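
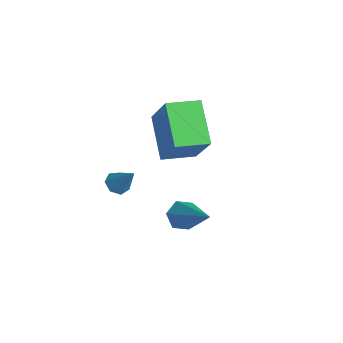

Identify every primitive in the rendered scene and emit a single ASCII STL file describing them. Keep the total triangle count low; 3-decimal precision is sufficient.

solid 
facet normal -0.774 0.232 0.590
outer loop
vertex -2.54 1.981 1.928
vertex -2.257 3.264 1.795
vertex -3.768 2.081 0.278
endloop
endfacet
facet normal -0.214 -0.972 0.101
outer loop
vertex -2.283 1.636 -0.855
vertex -2.54 1.981 1.928
vertex -3.768 2.081 0.278
endloop
endfacet
facet normal -0.773 0.231 0.590
outer loop
vertex -3.768 2.081 0.278
vertex -2.257 3.264 1.795
vertex -3.486 3.364 0.145
endloop
endfacet
facet normal -0.597 0.048 -0.801
outer loop
vertex -3.486 3.364 0.145
vertex -2.283 1.636 -0.855
vertex -3.768 2.081 0.278
endloop
endfacet
facet normal 0.597 -0.049 0.801
outer loop
vertex -2.54 1.981 1.928
vertex -0.772 2.819 0.662
vertex -2.257 3.264 1.795
endloop
endfacet
facet normal -0.214 -0.972 0.101
outer loop
vertex -1.054 1.536 0.795
vertex -2.54 1.981 1.928
vertex -2.283 1.636 -0.855
endloop
endfacet
facet normal 0.596 -0.048 0.801
outer loop
vertex -1.054 1.536 0.795
vertex -0.772 2.819 0.662
vertex -2.54 1.981 1.928
endloop
endfacet
facet normal 0.214 0.972 -0.101
outer loop
vertex -2.257 3.264 1.795
vertex -0.772 2.819 0.662
vertex -3.486 3.364 0.145
endloop
endfacet
facet normal -0.596 0.048 -0.801
outer loop
vertex -2.0 2.919 -0.988
vertex -2.283 1.636 -0.855
vertex -3.486 3.364 0.145
endloop
endfacet
facet normal 0.214 0.972 -0.101
outer loop
vertex -3.486 3.364 0.145
vertex -0.772 2.819 0.662
vertex -2.0 2.919 -0.988
endloop
endfacet
facet normal 0.773 -0.232 -0.590
outer loop
vertex -2.0 2.919 -0.988
vertex -1.054 1.536 0.795
vertex -2.283 1.636 -0.855
endloop
endfacet
facet normal 0.774 -0.231 -0.590
outer loop
vertex -0.772 2.819 0.662
vertex -1.054 1.536 0.795
vertex -2.0 2.919 -0.988
endloop
endfacet
facet normal -0.573 -0.240 -0.784
outer loop
vertex -2.299 0.38 -2.02
vertex -2.558 0.051 -1.73
vertex -2.653 0.545 -1.812
endloop
endfacet
facet normal 0.366 0.924 -0.109
outer loop
vertex -2.299 0.38 -2.02
vertex -2.653 0.545 -1.812
vertex -1.842 0.349 -0.75
endloop
endfacet
facet normal -0.573 -0.240 -0.783
outer loop
vertex -2.653 0.545 -1.812
vertex -2.558 0.051 -1.73
vertex -2.935 0.338 -1.542
endloop
endfacet
facet normal -0.284 0.881 0.379
outer loop
vertex -2.653 0.545 -1.812
vertex -2.935 0.338 -1.542
vertex -1.842 0.349 -0.75
endloop
endfacet
facet normal -0.573 -0.240 -0.784
outer loop
vertex -2.935 0.338 -1.542
vertex -2.558 0.051 -1.73
vertex -2.934 -0.086 -1.413
endloop
endfacet
facet normal -0.572 0.238 0.785
outer loop
vertex -2.935 0.338 -1.542
vertex -2.934 -0.086 -1.413
vertex -1.842 0.349 -0.75
endloop
endfacet
facet normal -0.574 -0.239 -0.784
outer loop
vertex -2.934 -0.086 -1.413
vertex -2.558 0.051 -1.73
vertex -2.65 -0.407 -1.523
endloop
endfacet
facet normal -0.280 -0.524 0.805
outer loop
vertex -2.934 -0.086 -1.413
vertex -2.65 -0.407 -1.523
vertex -1.842 0.349 -0.75
endloop
endfacet
facet normal -0.574 -0.239 -0.783
outer loop
vertex -2.65 -0.407 -1.523
vertex -2.558 0.051 -1.73
vertex -2.297 -0.383 -1.789
endloop
endfacet
facet normal 0.373 -0.828 0.420
outer loop
vertex -2.65 -0.407 -1.523
vertex -2.297 -0.383 -1.789
vertex -1.842 0.349 -0.75
endloop
endfacet
facet normal -0.574 -0.239 -0.783
outer loop
vertex -2.297 -0.383 -1.789
vertex -2.558 0.051 -1.73
vertex -2.141 -0.034 -2.01
endloop
endfacet
facet normal 0.892 -0.447 -0.076
outer loop
vertex -2.297 -0.383 -1.789
vertex -2.141 -0.034 -2.01
vertex -1.842 0.349 -0.75
endloop
endfacet
facet normal -0.574 -0.238 -0.783
outer loop
vertex -2.141 -0.034 -2.01
vertex -2.558 0.051 -1.73
vertex -2.299 0.38 -2.02
endloop
endfacet
facet normal 0.890 0.332 -0.312
outer loop
vertex -2.141 -0.034 -2.01
vertex -2.299 0.38 -2.02
vertex -1.842 0.349 -0.75
endloop
endfacet
facet normal -0.810 -0.052 -0.584
outer loop
vertex 0.722 1.102 -2.178
vertex 0.357 1.056 -1.667
vertex 0.493 1.622 -1.906
endloop
endfacet
facet normal 0.650 0.557 -0.518
outer loop
vertex 0.722 1.102 -2.178
vertex 0.493 1.622 -1.906
vertex 2.043 1.164 -0.453
endloop
endfacet
facet normal -0.810 -0.052 -0.584
outer loop
vertex 0.493 1.622 -1.906
vertex 0.357 1.056 -1.667
vertex 0.128 1.576 -1.395
endloop
endfacet
facet normal 0.123 0.977 0.176
outer loop
vertex 0.493 1.622 -1.906
vertex 0.128 1.576 -1.395
vertex 2.043 1.164 -0.453
endloop
endfacet
facet normal -0.811 -0.052 -0.583
outer loop
vertex 0.128 1.576 -1.395
vertex 0.357 1.056 -1.667
vertex -0.008 1.009 -1.155
endloop
endfacet
facet normal -0.321 0.433 0.842
outer loop
vertex 0.128 1.576 -1.395
vertex -0.008 1.009 -1.155
vertex 2.043 1.164 -0.453
endloop
endfacet
facet normal -0.811 -0.052 -0.583
outer loop
vertex -0.008 1.009 -1.155
vertex 0.357 1.056 -1.667
vertex 0.221 0.489 -1.427
endloop
endfacet
facet normal -0.238 -0.530 0.813
outer loop
vertex -0.008 1.009 -1.155
vertex 0.221 0.489 -1.427
vertex 2.043 1.164 -0.453
endloop
endfacet
facet normal -0.810 -0.053 -0.584
outer loop
vertex 0.221 0.489 -1.427
vertex 0.357 1.056 -1.667
vertex 0.586 0.535 -1.938
endloop
endfacet
facet normal 0.288 -0.950 0.120
outer loop
vertex 0.221 0.489 -1.427
vertex 0.586 0.535 -1.938
vertex 2.043 1.164 -0.453
endloop
endfacet
facet normal -0.810 -0.053 -0.584
outer loop
vertex 0.586 0.535 -1.938
vertex 0.357 1.056 -1.667
vertex 0.722 1.102 -2.178
endloop
endfacet
facet normal 0.732 -0.407 -0.546
outer loop
vertex 0.586 0.535 -1.938
vertex 0.722 1.102 -2.178
vertex 2.043 1.164 -0.453
endloop
endfacet

endsolid


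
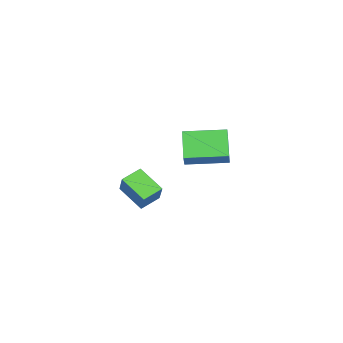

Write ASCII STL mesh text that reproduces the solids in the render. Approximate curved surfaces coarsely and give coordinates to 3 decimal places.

solid 
facet normal -0.825 -0.077 0.560
outer loop
vertex -1.432 2.082 1.439
vertex -1.525 3.906 1.553
vertex -1.888 2.101 0.77
endloop
endfacet
facet normal 0.050 -0.997 -0.063
outer loop
vertex -0.675 2.214 -0.053
vertex -1.432 2.082 1.439
vertex -1.888 2.101 0.77
endloop
endfacet
facet normal -0.825 -0.077 0.560
outer loop
vertex -1.888 2.101 0.77
vertex -1.525 3.906 1.553
vertex -1.981 3.925 0.883
endloop
endfacet
facet normal -0.563 0.022 -0.826
outer loop
vertex -1.981 3.925 0.883
vertex -0.675 2.214 -0.053
vertex -1.888 2.101 0.77
endloop
endfacet
facet normal 0.563 -0.023 0.826
outer loop
vertex -1.432 2.082 1.439
vertex -0.312 4.019 0.73
vertex -1.525 3.906 1.553
endloop
endfacet
facet normal 0.050 -0.997 -0.063
outer loop
vertex -0.219 2.195 0.617
vertex -1.432 2.082 1.439
vertex -0.675 2.214 -0.053
endloop
endfacet
facet normal 0.562 -0.023 0.827
outer loop
vertex -0.219 2.195 0.617
vertex -0.312 4.019 0.73
vertex -1.432 2.082 1.439
endloop
endfacet
facet normal -0.050 0.997 0.063
outer loop
vertex -1.525 3.906 1.553
vertex -0.312 4.019 0.73
vertex -1.981 3.925 0.883
endloop
endfacet
facet normal -0.562 0.023 -0.827
outer loop
vertex -0.768 4.038 0.061
vertex -0.675 2.214 -0.053
vertex -1.981 3.925 0.883
endloop
endfacet
facet normal -0.050 0.997 0.063
outer loop
vertex -1.981 3.925 0.883
vertex -0.312 4.019 0.73
vertex -0.768 4.038 0.061
endloop
endfacet
facet normal 0.825 0.077 -0.559
outer loop
vertex -0.768 4.038 0.061
vertex -0.219 2.195 0.617
vertex -0.675 2.214 -0.053
endloop
endfacet
facet normal 0.825 0.077 -0.560
outer loop
vertex -0.312 4.019 0.73
vertex -0.219 2.195 0.617
vertex -0.768 4.038 0.061
endloop
endfacet
facet normal -0.577 -0.674 0.463
outer loop
vertex 3.85 0.064 1.969
vertex 3.276 0.725 2.216
vertex 3.295 -0.081 1.066
endloop
endfacet
facet normal 0.631 -0.726 -0.271
outer loop
vertex 4.044 0.795 0.464
vertex 3.85 0.064 1.969
vertex 3.295 -0.081 1.066
endloop
endfacet
facet normal -0.577 -0.674 0.463
outer loop
vertex 3.295 -0.081 1.066
vertex 3.276 0.725 2.216
vertex 2.721 0.58 1.313
endloop
endfacet
facet normal -0.519 -0.136 -0.844
outer loop
vertex 2.721 0.58 1.313
vertex 4.044 0.795 0.464
vertex 3.295 -0.081 1.066
endloop
endfacet
facet normal 0.519 0.136 0.844
outer loop
vertex 3.85 0.064 1.969
vertex 4.025 1.601 1.614
vertex 3.276 0.725 2.216
endloop
endfacet
facet normal 0.631 -0.726 -0.271
outer loop
vertex 4.599 0.94 1.367
vertex 3.85 0.064 1.969
vertex 4.044 0.795 0.464
endloop
endfacet
facet normal 0.519 0.136 0.844
outer loop
vertex 4.599 0.94 1.367
vertex 4.025 1.601 1.614
vertex 3.85 0.064 1.969
endloop
endfacet
facet normal -0.631 0.726 0.271
outer loop
vertex 3.276 0.725 2.216
vertex 4.025 1.601 1.614
vertex 2.721 0.58 1.313
endloop
endfacet
facet normal -0.519 -0.136 -0.844
outer loop
vertex 3.47 1.456 0.711
vertex 4.044 0.795 0.464
vertex 2.721 0.58 1.313
endloop
endfacet
facet normal -0.631 0.726 0.271
outer loop
vertex 2.721 0.58 1.313
vertex 4.025 1.601 1.614
vertex 3.47 1.456 0.711
endloop
endfacet
facet normal 0.577 0.674 -0.463
outer loop
vertex 3.47 1.456 0.711
vertex 4.599 0.94 1.367
vertex 4.044 0.795 0.464
endloop
endfacet
facet normal 0.577 0.674 -0.463
outer loop
vertex 4.025 1.601 1.614
vertex 4.599 0.94 1.367
vertex 3.47 1.456 0.711
endloop
endfacet

endsolid


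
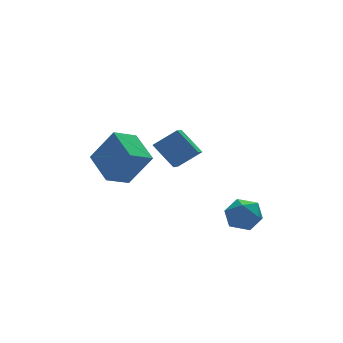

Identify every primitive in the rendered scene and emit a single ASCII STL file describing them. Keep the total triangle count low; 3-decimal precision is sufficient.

solid 
facet normal -0.547 0.750 0.371
outer loop
vertex 2.5 -3.078 -2.673
vertex 1.988 -3.698 -2.174
vertex 2.767 -3.316 -1.797
endloop
endfacet
facet normal 0.117 0.967 0.227
outer loop
vertex 2.5 -3.078 -2.673
vertex 2.767 -3.316 -1.797
vertex 3.414 -3.233 -2.483
endloop
endfacet
facet normal 0.241 0.851 -0.466
outer loop
vertex 2.5 -3.078 -2.673
vertex 3.414 -3.233 -2.483
vertex 3.034 -3.564 -3.284
endloop
endfacet
facet normal -0.346 0.563 -0.750
outer loop
vertex 2.5 -3.078 -2.673
vertex 3.034 -3.564 -3.284
vertex 2.153 -3.851 -3.093
endloop
endfacet
facet normal -0.834 0.501 -0.233
outer loop
vertex 2.5 -3.078 -2.673
vertex 2.153 -3.851 -3.093
vertex 1.988 -3.698 -2.174
endloop
endfacet
facet normal 0.567 0.561 0.603
outer loop
vertex 3.414 -3.233 -2.483
vertex 2.767 -3.316 -1.797
vertex 3.467 -3.949 -1.867
endloop
endfacet
facet normal -0.507 0.210 0.836
outer loop
vertex 2.767 -3.316 -1.797
vertex 1.988 -3.698 -2.174
vertex 2.586 -4.236 -1.676
endloop
endfacet
facet normal -0.971 -0.194 -0.142
outer loop
vertex 1.988 -3.698 -2.174
vertex 2.153 -3.851 -3.093
vertex 2.206 -4.567 -2.477
endloop
endfacet
facet normal -0.182 -0.093 -0.979
outer loop
vertex 2.153 -3.851 -3.093
vertex 3.034 -3.564 -3.284
vertex 2.853 -4.484 -3.163
endloop
endfacet
facet normal 0.769 0.374 -0.519
outer loop
vertex 3.034 -3.564 -3.284
vertex 3.414 -3.233 -2.483
vertex 3.632 -4.102 -2.786
endloop
endfacet
facet normal 0.346 -0.563 0.750
outer loop
vertex 3.12 -4.722 -2.287
vertex 3.467 -3.949 -1.867
vertex 2.586 -4.236 -1.676
endloop
endfacet
facet normal -0.241 -0.851 0.466
outer loop
vertex 3.12 -4.722 -2.287
vertex 2.586 -4.236 -1.676
vertex 2.206 -4.567 -2.477
endloop
endfacet
facet normal -0.117 -0.967 -0.227
outer loop
vertex 3.12 -4.722 -2.287
vertex 2.206 -4.567 -2.477
vertex 2.853 -4.484 -3.163
endloop
endfacet
facet normal 0.547 -0.750 -0.371
outer loop
vertex 3.12 -4.722 -2.287
vertex 2.853 -4.484 -3.163
vertex 3.632 -4.102 -2.786
endloop
endfacet
facet normal 0.834 -0.501 0.233
outer loop
vertex 3.12 -4.722 -2.287
vertex 3.632 -4.102 -2.786
vertex 3.467 -3.949 -1.867
endloop
endfacet
facet normal 0.182 0.093 0.979
outer loop
vertex 2.586 -4.236 -1.676
vertex 3.467 -3.949 -1.867
vertex 2.767 -3.316 -1.797
endloop
endfacet
facet normal -0.769 -0.374 0.519
outer loop
vertex 2.206 -4.567 -2.477
vertex 2.586 -4.236 -1.676
vertex 1.988 -3.698 -2.174
endloop
endfacet
facet normal -0.567 -0.561 -0.603
outer loop
vertex 2.853 -4.484 -3.163
vertex 2.206 -4.567 -2.477
vertex 2.153 -3.851 -3.093
endloop
endfacet
facet normal 0.507 -0.210 -0.836
outer loop
vertex 3.632 -4.102 -2.786
vertex 2.853 -4.484 -3.163
vertex 3.034 -3.564 -3.284
endloop
endfacet
facet normal 0.971 0.194 0.142
outer loop
vertex 3.467 -3.949 -1.867
vertex 3.632 -4.102 -2.786
vertex 3.414 -3.233 -2.483
endloop
endfacet
facet normal -0.466 0.297 -0.834
outer loop
vertex -1.931 2.368 -0.9
vertex -0.73 2.665 -1.465
vertex -1.822 0.63 -1.581
endloop
endfacet
facet normal -0.883 -0.218 0.416
outer loop
vertex -0.89 0.035 0.085
vertex -1.931 2.368 -0.9
vertex -1.822 0.63 -1.581
endloop
endfacet
facet normal -0.466 0.298 -0.833
outer loop
vertex -1.822 0.63 -1.581
vertex -0.73 2.665 -1.465
vertex -0.621 0.927 -2.147
endloop
endfacet
facet normal 0.058 -0.929 -0.364
outer loop
vertex -0.621 0.927 -2.147
vertex -0.89 0.035 0.085
vertex -1.822 0.63 -1.581
endloop
endfacet
facet normal -0.058 0.929 0.365
outer loop
vertex -1.931 2.368 -0.9
vertex 0.202 2.07 0.201
vertex -0.73 2.665 -1.465
endloop
endfacet
facet normal -0.883 -0.218 0.416
outer loop
vertex -0.999 1.773 0.767
vertex -1.931 2.368 -0.9
vertex -0.89 0.035 0.085
endloop
endfacet
facet normal -0.058 0.929 0.364
outer loop
vertex -0.999 1.773 0.767
vertex 0.202 2.07 0.201
vertex -1.931 2.368 -0.9
endloop
endfacet
facet normal 0.883 0.219 -0.416
outer loop
vertex -0.73 2.665 -1.465
vertex 0.202 2.07 0.201
vertex -0.621 0.927 -2.147
endloop
endfacet
facet normal 0.058 -0.929 -0.364
outer loop
vertex 0.311 0.332 -0.48
vertex -0.89 0.035 0.085
vertex -0.621 0.927 -2.147
endloop
endfacet
facet normal 0.883 0.218 -0.416
outer loop
vertex -0.621 0.927 -2.147
vertex 0.202 2.07 0.201
vertex 0.311 0.332 -0.48
endloop
endfacet
facet normal 0.466 -0.298 0.833
outer loop
vertex 0.311 0.332 -0.48
vertex -0.999 1.773 0.767
vertex -0.89 0.035 0.085
endloop
endfacet
facet normal 0.466 -0.297 0.833
outer loop
vertex 0.202 2.07 0.201
vertex -0.999 1.773 0.767
vertex 0.311 0.332 -0.48
endloop
endfacet
facet normal -0.785 0.171 -0.595
outer loop
vertex 0.006 -2.732 0.46
vertex -0.571 -1.791 1.492
vertex 0.64 -1.739 -0.09
endloop
endfacet
facet normal 0.382 -0.622 -0.683
outer loop
vertex 1.691 -1.969 0.708
vertex 0.006 -2.732 0.46
vertex 0.64 -1.739 -0.09
endloop
endfacet
facet normal -0.785 0.171 -0.595
outer loop
vertex 0.64 -1.739 -0.09
vertex -0.571 -1.791 1.492
vertex 0.063 -0.799 0.941
endloop
endfacet
facet normal 0.488 0.763 -0.423
outer loop
vertex 0.063 -0.799 0.941
vertex 1.691 -1.969 0.708
vertex 0.64 -1.739 -0.09
endloop
endfacet
facet normal -0.488 -0.763 0.423
outer loop
vertex 0.006 -2.732 0.46
vertex 0.48 -2.021 2.29
vertex -0.571 -1.791 1.492
endloop
endfacet
facet normal 0.383 -0.623 -0.682
outer loop
vertex 1.057 -2.961 1.259
vertex 0.006 -2.732 0.46
vertex 1.691 -1.969 0.708
endloop
endfacet
facet normal -0.488 -0.764 0.423
outer loop
vertex 1.057 -2.961 1.259
vertex 0.48 -2.021 2.29
vertex 0.006 -2.732 0.46
endloop
endfacet
facet normal -0.382 0.623 0.683
outer loop
vertex -0.571 -1.791 1.492
vertex 0.48 -2.021 2.29
vertex 0.063 -0.799 0.941
endloop
endfacet
facet normal 0.488 0.763 -0.423
outer loop
vertex 1.114 -1.028 1.74
vertex 1.691 -1.969 0.708
vertex 0.063 -0.799 0.941
endloop
endfacet
facet normal -0.383 0.623 0.682
outer loop
vertex 0.063 -0.799 0.941
vertex 0.48 -2.021 2.29
vertex 1.114 -1.028 1.74
endloop
endfacet
facet normal 0.785 -0.171 0.595
outer loop
vertex 1.114 -1.028 1.74
vertex 1.057 -2.961 1.259
vertex 1.691 -1.969 0.708
endloop
endfacet
facet normal 0.785 -0.171 0.595
outer loop
vertex 0.48 -2.021 2.29
vertex 1.057 -2.961 1.259
vertex 1.114 -1.028 1.74
endloop
endfacet

endsolid


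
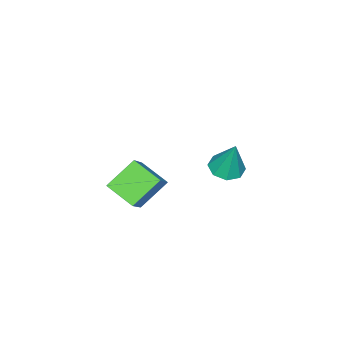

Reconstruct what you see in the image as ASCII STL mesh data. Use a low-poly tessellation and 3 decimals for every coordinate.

solid 
facet normal -0.742 0.284 0.608
outer loop
vertex 0.865 0.068 -1.328
vertex 2.307 0.711 0.131
vertex 0.884 1.589 -2.017
endloop
endfacet
facet normal -0.671 -0.299 -0.679
outer loop
vertex 2.293 1.049 -3.171
vertex 0.865 0.068 -1.328
vertex 0.884 1.589 -2.017
endloop
endfacet
facet normal -0.742 0.284 0.608
outer loop
vertex 0.884 1.589 -2.017
vertex 2.307 0.711 0.131
vertex 2.326 2.232 -0.557
endloop
endfacet
facet normal 0.011 0.911 -0.412
outer loop
vertex 2.326 2.232 -0.557
vertex 2.293 1.049 -3.171
vertex 0.884 1.589 -2.017
endloop
endfacet
facet normal -0.011 -0.911 0.413
outer loop
vertex 0.865 0.068 -1.328
vertex 3.716 0.171 -1.023
vertex 2.307 0.711 0.131
endloop
endfacet
facet normal -0.671 -0.299 -0.679
outer loop
vertex 2.274 -0.472 -2.483
vertex 0.865 0.068 -1.328
vertex 2.293 1.049 -3.171
endloop
endfacet
facet normal -0.011 -0.911 0.412
outer loop
vertex 2.274 -0.472 -2.483
vertex 3.716 0.171 -1.023
vertex 0.865 0.068 -1.328
endloop
endfacet
facet normal 0.671 0.299 0.679
outer loop
vertex 2.307 0.711 0.131
vertex 3.716 0.171 -1.023
vertex 2.326 2.232 -0.557
endloop
endfacet
facet normal 0.011 0.911 -0.412
outer loop
vertex 3.735 1.692 -1.712
vertex 2.293 1.049 -3.171
vertex 2.326 2.232 -0.557
endloop
endfacet
facet normal 0.671 0.299 0.679
outer loop
vertex 2.326 2.232 -0.557
vertex 3.716 0.171 -1.023
vertex 3.735 1.692 -1.712
endloop
endfacet
facet normal 0.742 -0.284 -0.608
outer loop
vertex 3.735 1.692 -1.712
vertex 2.274 -0.472 -2.483
vertex 2.293 1.049 -3.171
endloop
endfacet
facet normal 0.742 -0.284 -0.607
outer loop
vertex 3.716 0.171 -1.023
vertex 2.274 -0.472 -2.483
vertex 3.735 1.692 -1.712
endloop
endfacet
facet normal -0.104 -0.305 -0.947
outer loop
vertex -2.518 2.617 -3.684
vertex -3.27 2.093 -3.433
vertex -3.143 2.985 -3.734
endloop
endfacet
facet normal 0.502 0.862 0.068
outer loop
vertex -2.518 2.617 -3.684
vertex -3.143 2.985 -3.734
vertex -3.05 2.747 -1.407
endloop
endfacet
facet normal -0.102 -0.305 -0.947
outer loop
vertex -3.143 2.985 -3.734
vertex -3.27 2.093 -3.433
vertex -3.842 2.831 -3.609
endloop
endfacet
facet normal -0.196 0.975 0.108
outer loop
vertex -3.143 2.985 -3.734
vertex -3.842 2.831 -3.609
vertex -3.05 2.747 -1.407
endloop
endfacet
facet normal -0.103 -0.306 -0.947
outer loop
vertex -3.842 2.831 -3.609
vertex -3.27 2.093 -3.433
vertex -4.207 2.245 -3.38
endloop
endfacet
facet normal -0.755 0.585 0.294
outer loop
vertex -3.842 2.831 -3.609
vertex -4.207 2.245 -3.38
vertex -3.05 2.747 -1.407
endloop
endfacet
facet normal -0.103 -0.306 -0.946
outer loop
vertex -4.207 2.245 -3.38
vertex -3.27 2.093 -3.433
vertex -4.022 1.57 -3.182
endloop
endfacet
facet normal -0.851 -0.081 0.519
outer loop
vertex -4.207 2.245 -3.38
vertex -4.022 1.57 -3.182
vertex -3.05 2.747 -1.407
endloop
endfacet
facet normal -0.103 -0.306 -0.947
outer loop
vertex -4.022 1.57 -3.182
vertex -3.27 2.093 -3.433
vertex -3.398 1.201 -3.131
endloop
endfacet
facet normal -0.425 -0.629 0.650
outer loop
vertex -4.022 1.57 -3.182
vertex -3.398 1.201 -3.131
vertex -3.05 2.747 -1.407
endloop
endfacet
facet normal -0.103 -0.306 -0.947
outer loop
vertex -3.398 1.201 -3.131
vertex -3.27 2.093 -3.433
vertex -2.698 1.355 -3.257
endloop
endfacet
facet normal 0.273 -0.743 0.611
outer loop
vertex -3.398 1.201 -3.131
vertex -2.698 1.355 -3.257
vertex -3.05 2.747 -1.407
endloop
endfacet
facet normal -0.103 -0.305 -0.947
outer loop
vertex -2.698 1.355 -3.257
vertex -3.27 2.093 -3.433
vertex -2.334 1.942 -3.486
endloop
endfacet
facet normal 0.835 -0.352 0.424
outer loop
vertex -2.698 1.355 -3.257
vertex -2.334 1.942 -3.486
vertex -3.05 2.747 -1.407
endloop
endfacet
facet normal -0.103 -0.306 -0.947
outer loop
vertex -2.334 1.942 -3.486
vertex -3.27 2.093 -3.433
vertex -2.518 2.617 -3.684
endloop
endfacet
facet normal 0.929 0.312 0.199
outer loop
vertex -2.334 1.942 -3.486
vertex -2.518 2.617 -3.684
vertex -3.05 2.747 -1.407
endloop
endfacet

endsolid


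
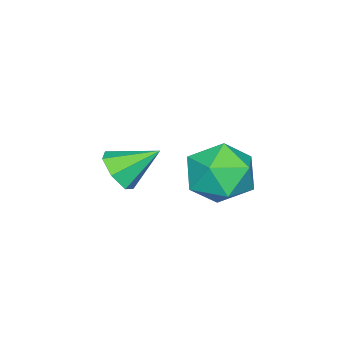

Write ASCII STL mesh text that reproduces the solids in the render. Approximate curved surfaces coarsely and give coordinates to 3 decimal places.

solid 
facet normal 0.468 -0.684 -0.559
outer loop
vertex 2.208 -2.458 -2.74
vertex 1.496 -2.697 -3.043
vertex 1.998 -2.125 -3.323
endloop
endfacet
facet normal 0.539 0.800 0.263
outer loop
vertex 2.208 -2.458 -2.74
vertex 1.998 -2.125 -3.323
vertex 0.804 -1.683 -2.217
endloop
endfacet
facet normal 0.469 -0.685 -0.558
outer loop
vertex 1.998 -2.125 -3.323
vertex 1.496 -2.697 -3.043
vertex 1.41 -2.224 -3.695
endloop
endfacet
facet normal 0.047 0.944 -0.326
outer loop
vertex 1.998 -2.125 -3.323
vertex 1.41 -2.224 -3.695
vertex 0.804 -1.683 -2.217
endloop
endfacet
facet normal 0.468 -0.685 -0.558
outer loop
vertex 1.41 -2.224 -3.695
vertex 1.496 -2.697 -3.043
vertex 0.887 -2.678 -3.577
endloop
endfacet
facet normal -0.634 0.605 -0.481
outer loop
vertex 1.41 -2.224 -3.695
vertex 0.887 -2.678 -3.577
vertex 0.804 -1.683 -2.217
endloop
endfacet
facet normal 0.468 -0.685 -0.559
outer loop
vertex 0.887 -2.678 -3.577
vertex 1.496 -2.697 -3.043
vertex 0.823 -3.146 -3.057
endloop
endfacet
facet normal -0.995 0.038 -0.088
outer loop
vertex 0.887 -2.678 -3.577
vertex 0.823 -3.146 -3.057
vertex 0.804 -1.683 -2.217
endloop
endfacet
facet normal 0.468 -0.684 -0.559
outer loop
vertex 0.823 -3.146 -3.057
vertex 1.496 -2.697 -3.043
vertex 1.266 -3.276 -2.527
endloop
endfacet
facet normal -0.763 -0.329 0.557
outer loop
vertex 0.823 -3.146 -3.057
vertex 1.266 -3.276 -2.527
vertex 0.804 -1.683 -2.217
endloop
endfacet
facet normal 0.468 -0.684 -0.559
outer loop
vertex 1.266 -3.276 -2.527
vertex 1.496 -2.697 -3.043
vertex 1.882 -2.97 -2.386
endloop
endfacet
facet normal -0.112 -0.221 0.969
outer loop
vertex 1.266 -3.276 -2.527
vertex 1.882 -2.97 -2.386
vertex 0.804 -1.683 -2.217
endloop
endfacet
facet normal 0.468 -0.684 -0.559
outer loop
vertex 1.882 -2.97 -2.386
vertex 1.496 -2.697 -3.043
vertex 2.208 -2.458 -2.74
endloop
endfacet
facet normal 0.468 0.282 0.838
outer loop
vertex 1.882 -2.97 -2.386
vertex 2.208 -2.458 -2.74
vertex 0.804 -1.683 -2.217
endloop
endfacet
facet normal -0.456 0.506 0.732
outer loop
vertex 1.261 1.499 -1.569
vertex 0.255 1.006 -1.855
vertex 0.946 0.502 -1.076
endloop
endfacet
facet normal 0.225 0.374 0.900
outer loop
vertex 1.261 1.499 -1.569
vertex 0.946 0.502 -1.076
vertex 2.041 0.659 -1.415
endloop
endfacet
facet normal 0.636 0.663 0.394
outer loop
vertex 1.261 1.499 -1.569
vertex 2.041 0.659 -1.415
vertex 2.027 1.26 -2.403
endloop
endfacet
facet normal 0.210 0.974 -0.086
outer loop
vertex 1.261 1.499 -1.569
vertex 2.027 1.26 -2.403
vertex 0.923 1.474 -2.675
endloop
endfacet
facet normal -0.465 0.877 0.122
outer loop
vertex 1.261 1.499 -1.569
vertex 0.923 1.474 -2.675
vertex 0.255 1.006 -1.855
endloop
endfacet
facet normal 0.322 -0.333 0.886
outer loop
vertex 2.041 0.659 -1.415
vertex 0.946 0.502 -1.076
vertex 1.517 -0.354 -1.605
endloop
endfacet
facet normal -0.780 -0.119 0.615
outer loop
vertex 0.946 0.502 -1.076
vertex 0.255 1.006 -1.855
vertex 0.413 -0.14 -1.877
endloop
endfacet
facet normal -0.794 0.481 -0.372
outer loop
vertex 0.255 1.006 -1.855
vertex 0.923 1.474 -2.675
vertex 0.399 0.461 -2.865
endloop
endfacet
facet normal 0.299 0.638 -0.710
outer loop
vertex 0.923 1.474 -2.675
vertex 2.027 1.26 -2.403
vertex 1.494 0.618 -3.204
endloop
endfacet
facet normal 0.989 0.135 0.068
outer loop
vertex 2.027 1.26 -2.403
vertex 2.041 0.659 -1.415
vertex 2.185 0.114 -2.425
endloop
endfacet
facet normal -0.210 -0.974 0.086
outer loop
vertex 1.179 -0.379 -2.711
vertex 1.517 -0.354 -1.605
vertex 0.413 -0.14 -1.877
endloop
endfacet
facet normal -0.636 -0.663 -0.394
outer loop
vertex 1.179 -0.379 -2.711
vertex 0.413 -0.14 -1.877
vertex 0.399 0.461 -2.865
endloop
endfacet
facet normal -0.225 -0.374 -0.900
outer loop
vertex 1.179 -0.379 -2.711
vertex 0.399 0.461 -2.865
vertex 1.494 0.618 -3.204
endloop
endfacet
facet normal 0.456 -0.506 -0.732
outer loop
vertex 1.179 -0.379 -2.711
vertex 1.494 0.618 -3.204
vertex 2.185 0.114 -2.425
endloop
endfacet
facet normal 0.465 -0.877 -0.122
outer loop
vertex 1.179 -0.379 -2.711
vertex 2.185 0.114 -2.425
vertex 1.517 -0.354 -1.605
endloop
endfacet
facet normal -0.299 -0.638 0.710
outer loop
vertex 0.413 -0.14 -1.877
vertex 1.517 -0.354 -1.605
vertex 0.946 0.502 -1.076
endloop
endfacet
facet normal -0.989 -0.135 -0.068
outer loop
vertex 0.399 0.461 -2.865
vertex 0.413 -0.14 -1.877
vertex 0.255 1.006 -1.855
endloop
endfacet
facet normal -0.322 0.333 -0.886
outer loop
vertex 1.494 0.618 -3.204
vertex 0.399 0.461 -2.865
vertex 0.923 1.474 -2.675
endloop
endfacet
facet normal 0.780 0.119 -0.615
outer loop
vertex 2.185 0.114 -2.425
vertex 1.494 0.618 -3.204
vertex 2.027 1.26 -2.403
endloop
endfacet
facet normal 0.794 -0.481 0.372
outer loop
vertex 1.517 -0.354 -1.605
vertex 2.185 0.114 -2.425
vertex 2.041 0.659 -1.415
endloop
endfacet

endsolid


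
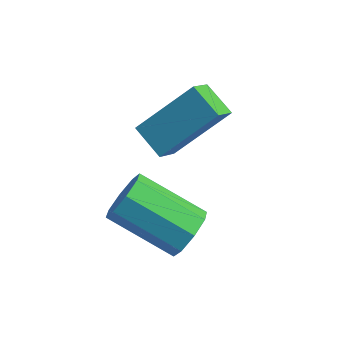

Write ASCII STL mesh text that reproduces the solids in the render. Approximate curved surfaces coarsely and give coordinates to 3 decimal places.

solid 
facet normal 0.854 0.250 -0.457
outer loop
vertex 4.415 1.314 -3.689
vertex 4.077 1.609 -4.159
vertex 4.328 1.793 -3.589
endloop
endfacet
facet normal 0.490 -0.092 0.867
outer loop
vertex 4.415 1.314 -3.689
vertex 4.328 1.793 -3.589
vertex 2.921 0.876 -2.89
endloop
endfacet
facet normal 0.490 -0.092 0.867
outer loop
vertex 2.921 0.876 -2.89
vertex 4.328 1.793 -3.589
vertex 2.834 1.356 -2.79
endloop
endfacet
facet normal -0.854 -0.250 0.456
outer loop
vertex 2.921 0.876 -2.89
vertex 2.834 1.356 -2.79
vertex 2.583 1.171 -3.361
endloop
endfacet
facet normal 0.854 0.250 -0.457
outer loop
vertex 4.328 1.793 -3.589
vertex 4.077 1.609 -4.159
vertex 4.094 2.165 -3.823
endloop
endfacet
facet normal 0.224 0.616 0.755
outer loop
vertex 4.328 1.793 -3.589
vertex 4.094 2.165 -3.823
vertex 2.834 1.356 -2.79
endloop
endfacet
facet normal 0.223 0.617 0.755
outer loop
vertex 2.834 1.356 -2.79
vertex 4.094 2.165 -3.823
vertex 2.6 1.727 -3.024
endloop
endfacet
facet normal -0.854 -0.251 0.456
outer loop
vertex 2.834 1.356 -2.79
vertex 2.6 1.727 -3.024
vertex 2.583 1.171 -3.361
endloop
endfacet
facet normal 0.854 0.250 -0.457
outer loop
vertex 4.094 2.165 -3.823
vertex 4.077 1.609 -4.159
vertex 3.85 2.21 -4.254
endloop
endfacet
facet normal -0.176 0.964 0.200
outer loop
vertex 4.094 2.165 -3.823
vertex 3.85 2.21 -4.254
vertex 2.6 1.727 -3.024
endloop
endfacet
facet normal -0.174 0.964 0.201
outer loop
vertex 2.6 1.727 -3.024
vertex 3.85 2.21 -4.254
vertex 2.356 1.773 -3.455
endloop
endfacet
facet normal -0.854 -0.251 0.457
outer loop
vertex 2.6 1.727 -3.024
vertex 2.356 1.773 -3.455
vertex 2.583 1.171 -3.361
endloop
endfacet
facet normal 0.854 0.250 -0.456
outer loop
vertex 3.85 2.21 -4.254
vertex 4.077 1.609 -4.159
vertex 3.739 1.904 -4.63
endloop
endfacet
facet normal -0.470 0.747 -0.470
outer loop
vertex 3.85 2.21 -4.254
vertex 3.739 1.904 -4.63
vertex 2.356 1.773 -3.455
endloop
endfacet
facet normal -0.471 0.746 -0.471
outer loop
vertex 2.356 1.773 -3.455
vertex 3.739 1.904 -4.63
vertex 2.245 1.466 -3.831
endloop
endfacet
facet normal -0.854 -0.251 0.457
outer loop
vertex 2.356 1.773 -3.455
vertex 2.245 1.466 -3.831
vertex 2.583 1.171 -3.361
endloop
endfacet
facet normal 0.854 0.250 -0.456
outer loop
vertex 3.739 1.904 -4.63
vertex 4.077 1.609 -4.159
vertex 3.826 1.424 -4.73
endloop
endfacet
facet normal -0.490 0.092 -0.867
outer loop
vertex 3.739 1.904 -4.63
vertex 3.826 1.424 -4.73
vertex 2.245 1.466 -3.831
endloop
endfacet
facet normal -0.490 0.092 -0.867
outer loop
vertex 2.245 1.466 -3.831
vertex 3.826 1.424 -4.73
vertex 2.332 0.987 -3.931
endloop
endfacet
facet normal -0.854 -0.250 0.457
outer loop
vertex 2.245 1.466 -3.831
vertex 2.332 0.987 -3.931
vertex 2.583 1.171 -3.361
endloop
endfacet
facet normal 0.854 0.251 -0.456
outer loop
vertex 3.826 1.424 -4.73
vertex 4.077 1.609 -4.159
vertex 4.06 1.053 -4.496
endloop
endfacet
facet normal -0.223 -0.617 -0.755
outer loop
vertex 3.826 1.424 -4.73
vertex 4.06 1.053 -4.496
vertex 2.332 0.987 -3.931
endloop
endfacet
facet normal -0.224 -0.616 -0.756
outer loop
vertex 2.332 0.987 -3.931
vertex 4.06 1.053 -4.496
vertex 2.566 0.615 -3.697
endloop
endfacet
facet normal -0.854 -0.250 0.457
outer loop
vertex 2.332 0.987 -3.931
vertex 2.566 0.615 -3.697
vertex 2.583 1.171 -3.361
endloop
endfacet
facet normal 0.854 0.251 -0.457
outer loop
vertex 4.06 1.053 -4.496
vertex 4.077 1.609 -4.159
vertex 4.304 1.007 -4.065
endloop
endfacet
facet normal 0.175 -0.964 -0.202
outer loop
vertex 4.06 1.053 -4.496
vertex 4.304 1.007 -4.065
vertex 2.566 0.615 -3.697
endloop
endfacet
facet normal 0.175 -0.964 -0.200
outer loop
vertex 2.566 0.615 -3.697
vertex 4.304 1.007 -4.065
vertex 2.81 0.57 -3.266
endloop
endfacet
facet normal -0.854 -0.250 0.457
outer loop
vertex 2.566 0.615 -3.697
vertex 2.81 0.57 -3.266
vertex 2.583 1.171 -3.361
endloop
endfacet
facet normal 0.854 0.251 -0.457
outer loop
vertex 4.304 1.007 -4.065
vertex 4.077 1.609 -4.159
vertex 4.415 1.314 -3.689
endloop
endfacet
facet normal 0.470 -0.747 0.471
outer loop
vertex 4.304 1.007 -4.065
vertex 4.415 1.314 -3.689
vertex 2.81 0.57 -3.266
endloop
endfacet
facet normal 0.470 -0.747 0.469
outer loop
vertex 2.81 0.57 -3.266
vertex 4.415 1.314 -3.689
vertex 2.921 0.876 -2.89
endloop
endfacet
facet normal -0.854 -0.250 0.456
outer loop
vertex 2.81 0.57 -3.266
vertex 2.921 0.876 -2.89
vertex 2.583 1.171 -3.361
endloop
endfacet
facet normal -0.884 0.184 0.430
outer loop
vertex 1.871 2.49 -2.471
vertex 2.652 3.547 -1.316
vertex 1.755 3.142 -2.989
endloop
endfacet
facet normal -0.446 -0.604 -0.660
outer loop
vertex 2.568 2.973 -3.384
vertex 1.871 2.49 -2.471
vertex 1.755 3.142 -2.989
endloop
endfacet
facet normal -0.884 0.183 0.430
outer loop
vertex 1.755 3.142 -2.989
vertex 2.652 3.547 -1.316
vertex 2.536 4.199 -1.833
endloop
endfacet
facet normal -0.138 0.776 -0.616
outer loop
vertex 2.536 4.199 -1.833
vertex 2.568 2.973 -3.384
vertex 1.755 3.142 -2.989
endloop
endfacet
facet normal 0.138 -0.775 0.616
outer loop
vertex 1.871 2.49 -2.471
vertex 3.465 3.378 -1.711
vertex 2.652 3.547 -1.316
endloop
endfacet
facet normal -0.447 -0.603 -0.660
outer loop
vertex 2.684 2.321 -2.867
vertex 1.871 2.49 -2.471
vertex 2.568 2.973 -3.384
endloop
endfacet
facet normal 0.139 -0.776 0.616
outer loop
vertex 2.684 2.321 -2.867
vertex 3.465 3.378 -1.711
vertex 1.871 2.49 -2.471
endloop
endfacet
facet normal 0.446 0.603 0.661
outer loop
vertex 2.652 3.547 -1.316
vertex 3.465 3.378 -1.711
vertex 2.536 4.199 -1.833
endloop
endfacet
facet normal -0.139 0.776 -0.616
outer loop
vertex 3.349 4.03 -2.229
vertex 2.568 2.973 -3.384
vertex 2.536 4.199 -1.833
endloop
endfacet
facet normal 0.447 0.604 0.660
outer loop
vertex 2.536 4.199 -1.833
vertex 3.465 3.378 -1.711
vertex 3.349 4.03 -2.229
endloop
endfacet
facet normal 0.884 -0.184 -0.430
outer loop
vertex 3.349 4.03 -2.229
vertex 2.684 2.321 -2.867
vertex 2.568 2.973 -3.384
endloop
endfacet
facet normal 0.884 -0.184 -0.429
outer loop
vertex 3.465 3.378 -1.711
vertex 2.684 2.321 -2.867
vertex 3.349 4.03 -2.229
endloop
endfacet

endsolid


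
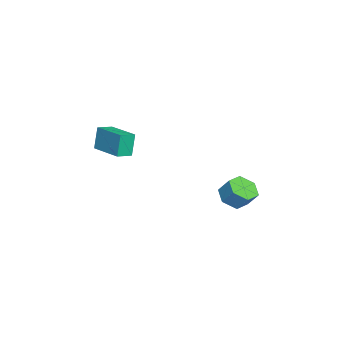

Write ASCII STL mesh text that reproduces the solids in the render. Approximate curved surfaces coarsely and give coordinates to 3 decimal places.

solid 
facet normal -0.269 -0.535 -0.801
outer loop
vertex -0.926 2.459 -3.977
vertex -1.684 2.904 -4.019
vertex -0.977 3.198 -4.453
endloop
endfacet
facet normal 0.961 -0.099 -0.257
outer loop
vertex -0.926 2.459 -3.977
vertex -0.977 3.198 -4.453
vertex -0.638 3.031 -3.12
endloop
endfacet
facet normal 0.961 -0.099 -0.257
outer loop
vertex -0.638 3.031 -3.12
vertex -0.977 3.198 -4.453
vertex -0.689 3.769 -3.595
endloop
endfacet
facet normal 0.270 0.534 0.801
outer loop
vertex -0.638 3.031 -3.12
vertex -0.689 3.769 -3.595
vertex -1.396 3.476 -3.161
endloop
endfacet
facet normal -0.270 -0.534 -0.801
outer loop
vertex -0.977 3.198 -4.453
vertex -1.684 2.904 -4.019
vertex -1.735 3.643 -4.494
endloop
endfacet
facet normal 0.430 0.678 -0.596
outer loop
vertex -0.977 3.198 -4.453
vertex -1.735 3.643 -4.494
vertex -0.689 3.769 -3.595
endloop
endfacet
facet normal 0.431 0.677 -0.597
outer loop
vertex -0.689 3.769 -3.595
vertex -1.735 3.643 -4.494
vertex -1.447 4.215 -3.637
endloop
endfacet
facet normal 0.270 0.534 0.801
outer loop
vertex -0.689 3.769 -3.595
vertex -1.447 4.215 -3.637
vertex -1.396 3.476 -3.161
endloop
endfacet
facet normal -0.270 -0.534 -0.801
outer loop
vertex -1.735 3.643 -4.494
vertex -1.684 2.904 -4.019
vertex -2.442 3.349 -4.06
endloop
endfacet
facet normal -0.531 0.776 -0.340
outer loop
vertex -1.735 3.643 -4.494
vertex -2.442 3.349 -4.06
vertex -1.447 4.215 -3.637
endloop
endfacet
facet normal -0.531 0.776 -0.340
outer loop
vertex -1.447 4.215 -3.637
vertex -2.442 3.349 -4.06
vertex -2.154 3.921 -3.203
endloop
endfacet
facet normal 0.269 0.535 0.801
outer loop
vertex -1.447 4.215 -3.637
vertex -2.154 3.921 -3.203
vertex -1.396 3.476 -3.161
endloop
endfacet
facet normal -0.270 -0.534 -0.801
outer loop
vertex -2.442 3.349 -4.06
vertex -1.684 2.904 -4.019
vertex -2.391 2.611 -3.585
endloop
endfacet
facet normal -0.961 0.099 0.257
outer loop
vertex -2.442 3.349 -4.06
vertex -2.391 2.611 -3.585
vertex -2.154 3.921 -3.203
endloop
endfacet
facet normal -0.961 0.099 0.257
outer loop
vertex -2.154 3.921 -3.203
vertex -2.391 2.611 -3.585
vertex -2.103 3.182 -2.727
endloop
endfacet
facet normal 0.269 0.535 0.801
outer loop
vertex -2.154 3.921 -3.203
vertex -2.103 3.182 -2.727
vertex -1.396 3.476 -3.161
endloop
endfacet
facet normal -0.270 -0.534 -0.801
outer loop
vertex -2.391 2.611 -3.585
vertex -1.684 2.904 -4.019
vertex -1.633 2.165 -3.543
endloop
endfacet
facet normal -0.432 -0.677 0.596
outer loop
vertex -2.391 2.611 -3.585
vertex -1.633 2.165 -3.543
vertex -2.103 3.182 -2.727
endloop
endfacet
facet normal -0.430 -0.678 0.597
outer loop
vertex -2.103 3.182 -2.727
vertex -1.633 2.165 -3.543
vertex -1.345 2.737 -2.686
endloop
endfacet
facet normal 0.270 0.534 0.801
outer loop
vertex -2.103 3.182 -2.727
vertex -1.345 2.737 -2.686
vertex -1.396 3.476 -3.161
endloop
endfacet
facet normal -0.269 -0.535 -0.801
outer loop
vertex -1.633 2.165 -3.543
vertex -1.684 2.904 -4.019
vertex -0.926 2.459 -3.977
endloop
endfacet
facet normal 0.531 -0.776 0.340
outer loop
vertex -1.633 2.165 -3.543
vertex -0.926 2.459 -3.977
vertex -1.345 2.737 -2.686
endloop
endfacet
facet normal 0.531 -0.776 0.340
outer loop
vertex -1.345 2.737 -2.686
vertex -0.926 2.459 -3.977
vertex -0.638 3.031 -3.12
endloop
endfacet
facet normal 0.270 0.534 0.801
outer loop
vertex -1.345 2.737 -2.686
vertex -0.638 3.031 -3.12
vertex -1.396 3.476 -3.161
endloop
endfacet
facet normal -0.678 -0.726 -0.111
outer loop
vertex -2.117 -3.989 0.144
vertex -2.74 -3.375 -0.067
vertex -1.782 -4.102 -1.169
endloop
endfacet
facet normal 0.692 -0.682 0.235
outer loop
vertex -0.46 -2.685 -0.953
vertex -2.117 -3.989 0.144
vertex -1.782 -4.102 -1.169
endloop
endfacet
facet normal -0.678 -0.726 -0.111
outer loop
vertex -1.782 -4.102 -1.169
vertex -2.74 -3.375 -0.067
vertex -2.405 -3.488 -1.38
endloop
endfacet
facet normal 0.246 -0.082 -0.966
outer loop
vertex -2.405 -3.488 -1.38
vertex -0.46 -2.685 -0.953
vertex -1.782 -4.102 -1.169
endloop
endfacet
facet normal -0.246 0.082 0.966
outer loop
vertex -2.117 -3.989 0.144
vertex -1.418 -1.958 0.149
vertex -2.74 -3.375 -0.067
endloop
endfacet
facet normal 0.692 -0.682 0.235
outer loop
vertex -0.795 -2.572 0.36
vertex -2.117 -3.989 0.144
vertex -0.46 -2.685 -0.953
endloop
endfacet
facet normal -0.246 0.082 0.966
outer loop
vertex -0.795 -2.572 0.36
vertex -1.418 -1.958 0.149
vertex -2.117 -3.989 0.144
endloop
endfacet
facet normal -0.692 0.682 -0.235
outer loop
vertex -2.74 -3.375 -0.067
vertex -1.418 -1.958 0.149
vertex -2.405 -3.488 -1.38
endloop
endfacet
facet normal 0.246 -0.082 -0.966
outer loop
vertex -1.083 -2.071 -1.164
vertex -0.46 -2.685 -0.953
vertex -2.405 -3.488 -1.38
endloop
endfacet
facet normal -0.692 0.682 -0.235
outer loop
vertex -2.405 -3.488 -1.38
vertex -1.418 -1.958 0.149
vertex -1.083 -2.071 -1.164
endloop
endfacet
facet normal 0.678 0.726 0.111
outer loop
vertex -1.083 -2.071 -1.164
vertex -0.795 -2.572 0.36
vertex -0.46 -2.685 -0.953
endloop
endfacet
facet normal 0.678 0.726 0.111
outer loop
vertex -1.418 -1.958 0.149
vertex -0.795 -2.572 0.36
vertex -1.083 -2.071 -1.164
endloop
endfacet

endsolid


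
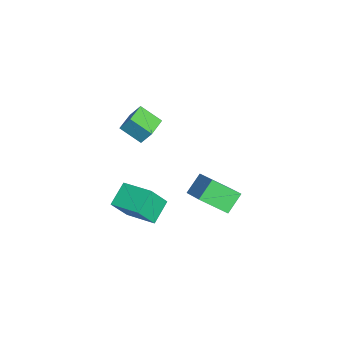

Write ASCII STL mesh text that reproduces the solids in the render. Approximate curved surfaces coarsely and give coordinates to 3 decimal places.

solid 
facet normal -0.819 -0.303 -0.487
outer loop
vertex 2.841 1.044 0.387
vertex 2.086 1.705 1.245
vertex 2.925 2.488 -0.651
endloop
endfacet
facet normal 0.572 -0.500 -0.650
outer loop
vertex 4.514 3.075 0.295
vertex 2.841 1.044 0.387
vertex 2.925 2.488 -0.651
endloop
endfacet
facet normal -0.819 -0.302 -0.487
outer loop
vertex 2.925 2.488 -0.651
vertex 2.086 1.705 1.245
vertex 2.17 3.149 0.208
endloop
endfacet
facet normal 0.047 0.811 -0.583
outer loop
vertex 2.17 3.149 0.208
vertex 4.514 3.075 0.295
vertex 2.925 2.488 -0.651
endloop
endfacet
facet normal -0.047 -0.811 0.583
outer loop
vertex 2.841 1.044 0.387
vertex 3.675 2.292 2.191
vertex 2.086 1.705 1.245
endloop
endfacet
facet normal 0.572 -0.500 -0.650
outer loop
vertex 4.43 1.631 1.332
vertex 2.841 1.044 0.387
vertex 4.514 3.075 0.295
endloop
endfacet
facet normal -0.047 -0.811 0.583
outer loop
vertex 4.43 1.631 1.332
vertex 3.675 2.292 2.191
vertex 2.841 1.044 0.387
endloop
endfacet
facet normal -0.572 0.500 0.650
outer loop
vertex 2.086 1.705 1.245
vertex 3.675 2.292 2.191
vertex 2.17 3.149 0.208
endloop
endfacet
facet normal 0.047 0.811 -0.583
outer loop
vertex 3.759 3.736 1.153
vertex 4.514 3.075 0.295
vertex 2.17 3.149 0.208
endloop
endfacet
facet normal -0.572 0.501 0.650
outer loop
vertex 2.17 3.149 0.208
vertex 3.675 2.292 2.191
vertex 3.759 3.736 1.153
endloop
endfacet
facet normal 0.819 0.303 0.488
outer loop
vertex 3.759 3.736 1.153
vertex 4.43 1.631 1.332
vertex 4.514 3.075 0.295
endloop
endfacet
facet normal 0.819 0.303 0.487
outer loop
vertex 3.675 2.292 2.191
vertex 4.43 1.631 1.332
vertex 3.759 3.736 1.153
endloop
endfacet
facet normal -0.931 0.364 -0.019
outer loop
vertex -3.031 -1.348 2.307
vertex -2.576 -0.226 1.492
vertex -3.237 -1.921 1.402
endloop
endfacet
facet normal -0.312 -0.769 0.558
outer loop
vertex -1.924 -2.434 1.428
vertex -3.031 -1.348 2.307
vertex -3.237 -1.921 1.402
endloop
endfacet
facet normal -0.931 0.364 -0.018
outer loop
vertex -3.237 -1.921 1.402
vertex -2.576 -0.226 1.492
vertex -2.782 -0.798 0.588
endloop
endfacet
facet normal -0.189 -0.525 -0.830
outer loop
vertex -2.782 -0.798 0.588
vertex -1.924 -2.434 1.428
vertex -3.237 -1.921 1.402
endloop
endfacet
facet normal 0.189 0.526 0.829
outer loop
vertex -3.031 -1.348 2.307
vertex -1.263 -0.739 1.518
vertex -2.576 -0.226 1.492
endloop
endfacet
facet normal -0.312 -0.769 0.558
outer loop
vertex -1.718 -1.862 2.332
vertex -3.031 -1.348 2.307
vertex -1.924 -2.434 1.428
endloop
endfacet
facet normal 0.190 0.525 0.830
outer loop
vertex -1.718 -1.862 2.332
vertex -1.263 -0.739 1.518
vertex -3.031 -1.348 2.307
endloop
endfacet
facet normal 0.312 0.769 -0.558
outer loop
vertex -2.576 -0.226 1.492
vertex -1.263 -0.739 1.518
vertex -2.782 -0.798 0.588
endloop
endfacet
facet normal -0.190 -0.525 -0.829
outer loop
vertex -1.469 -1.312 0.613
vertex -1.924 -2.434 1.428
vertex -2.782 -0.798 0.588
endloop
endfacet
facet normal 0.312 0.769 -0.558
outer loop
vertex -2.782 -0.798 0.588
vertex -1.263 -0.739 1.518
vertex -1.469 -1.312 0.613
endloop
endfacet
facet normal 0.931 -0.364 0.018
outer loop
vertex -1.469 -1.312 0.613
vertex -1.718 -1.862 2.332
vertex -1.924 -2.434 1.428
endloop
endfacet
facet normal 0.931 -0.364 0.018
outer loop
vertex -1.263 -0.739 1.518
vertex -1.718 -1.862 2.332
vertex -1.469 -1.312 0.613
endloop
endfacet
facet normal -0.344 0.458 -0.820
outer loop
vertex 2.592 -1.319 0.125
vertex 3.669 0.073 0.451
vertex 3.63 -1.939 -0.657
endloop
endfacet
facet normal -0.602 -0.778 -0.182
outer loop
vertex 4.211 -2.713 0.729
vertex 2.592 -1.319 0.125
vertex 3.63 -1.939 -0.657
endloop
endfacet
facet normal -0.343 0.458 -0.820
outer loop
vertex 3.63 -1.939 -0.657
vertex 3.669 0.073 0.451
vertex 4.707 -0.547 -0.33
endloop
endfacet
facet normal 0.721 -0.430 -0.543
outer loop
vertex 4.707 -0.547 -0.33
vertex 4.211 -2.713 0.729
vertex 3.63 -1.939 -0.657
endloop
endfacet
facet normal -0.721 0.431 0.543
outer loop
vertex 2.592 -1.319 0.125
vertex 4.25 -0.701 1.837
vertex 3.669 0.073 0.451
endloop
endfacet
facet normal -0.602 -0.778 -0.182
outer loop
vertex 3.173 -2.093 1.51
vertex 2.592 -1.319 0.125
vertex 4.211 -2.713 0.729
endloop
endfacet
facet normal -0.721 0.430 0.543
outer loop
vertex 3.173 -2.093 1.51
vertex 4.25 -0.701 1.837
vertex 2.592 -1.319 0.125
endloop
endfacet
facet normal 0.602 0.778 0.182
outer loop
vertex 3.669 0.073 0.451
vertex 4.25 -0.701 1.837
vertex 4.707 -0.547 -0.33
endloop
endfacet
facet normal 0.721 -0.431 -0.543
outer loop
vertex 5.288 -1.321 1.055
vertex 4.211 -2.713 0.729
vertex 4.707 -0.547 -0.33
endloop
endfacet
facet normal 0.602 0.778 0.182
outer loop
vertex 4.707 -0.547 -0.33
vertex 4.25 -0.701 1.837
vertex 5.288 -1.321 1.055
endloop
endfacet
facet normal 0.344 -0.458 0.820
outer loop
vertex 5.288 -1.321 1.055
vertex 3.173 -2.093 1.51
vertex 4.211 -2.713 0.729
endloop
endfacet
facet normal 0.344 -0.458 0.820
outer loop
vertex 4.25 -0.701 1.837
vertex 3.173 -2.093 1.51
vertex 5.288 -1.321 1.055
endloop
endfacet

endsolid


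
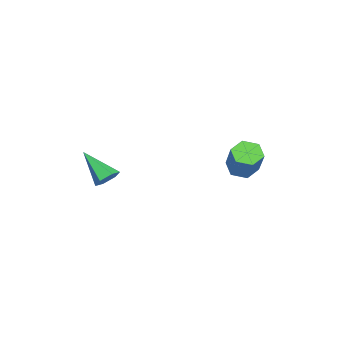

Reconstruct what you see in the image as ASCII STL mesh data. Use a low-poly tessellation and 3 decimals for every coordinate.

solid 
facet normal -0.623 -0.213 -0.753
outer loop
vertex -3.547 0.764 -3.68
vertex -4.008 1.129 -3.402
vertex -3.591 1.397 -3.823
endloop
endfacet
facet normal 0.780 -0.086 -0.620
outer loop
vertex -3.547 0.764 -3.68
vertex -3.591 1.397 -3.823
vertex -2.551 1.107 -2.475
endloop
endfacet
facet normal 0.780 -0.086 -0.620
outer loop
vertex -2.551 1.107 -2.475
vertex -3.591 1.397 -3.823
vertex -2.595 1.739 -2.618
endloop
endfacet
facet normal 0.622 0.214 0.754
outer loop
vertex -2.551 1.107 -2.475
vertex -2.595 1.739 -2.618
vertex -3.012 1.471 -2.198
endloop
endfacet
facet normal -0.622 -0.215 -0.753
outer loop
vertex -3.591 1.397 -3.823
vertex -4.008 1.129 -3.402
vertex -4.052 1.761 -3.546
endloop
endfacet
facet normal 0.331 0.800 -0.501
outer loop
vertex -3.591 1.397 -3.823
vertex -4.052 1.761 -3.546
vertex -2.595 1.739 -2.618
endloop
endfacet
facet normal 0.331 0.799 -0.501
outer loop
vertex -2.595 1.739 -2.618
vertex -4.052 1.761 -3.546
vertex -3.056 2.104 -2.341
endloop
endfacet
facet normal 0.622 0.213 0.754
outer loop
vertex -2.595 1.739 -2.618
vertex -3.056 2.104 -2.341
vertex -3.012 1.471 -2.198
endloop
endfacet
facet normal -0.622 -0.215 -0.753
outer loop
vertex -4.052 1.761 -3.546
vertex -4.008 1.129 -3.402
vertex -4.469 1.493 -3.125
endloop
endfacet
facet normal -0.449 0.886 0.119
outer loop
vertex -4.052 1.761 -3.546
vertex -4.469 1.493 -3.125
vertex -3.056 2.104 -2.341
endloop
endfacet
facet normal -0.449 0.886 0.119
outer loop
vertex -3.056 2.104 -2.341
vertex -4.469 1.493 -3.125
vertex -3.473 1.836 -1.92
endloop
endfacet
facet normal 0.623 0.213 0.753
outer loop
vertex -3.056 2.104 -2.341
vertex -3.473 1.836 -1.92
vertex -3.012 1.471 -2.198
endloop
endfacet
facet normal -0.622 -0.214 -0.754
outer loop
vertex -4.469 1.493 -3.125
vertex -4.008 1.129 -3.402
vertex -4.425 0.861 -2.982
endloop
endfacet
facet normal -0.780 0.086 0.620
outer loop
vertex -4.469 1.493 -3.125
vertex -4.425 0.861 -2.982
vertex -3.473 1.836 -1.92
endloop
endfacet
facet normal -0.780 0.086 0.620
outer loop
vertex -3.473 1.836 -1.92
vertex -4.425 0.861 -2.982
vertex -3.429 1.203 -1.777
endloop
endfacet
facet normal 0.623 0.213 0.753
outer loop
vertex -3.473 1.836 -1.92
vertex -3.429 1.203 -1.777
vertex -3.012 1.471 -2.198
endloop
endfacet
facet normal -0.622 -0.213 -0.754
outer loop
vertex -4.425 0.861 -2.982
vertex -4.008 1.129 -3.402
vertex -3.964 0.496 -3.259
endloop
endfacet
facet normal -0.332 -0.799 0.501
outer loop
vertex -4.425 0.861 -2.982
vertex -3.964 0.496 -3.259
vertex -3.429 1.203 -1.777
endloop
endfacet
facet normal -0.331 -0.800 0.501
outer loop
vertex -3.429 1.203 -1.777
vertex -3.964 0.496 -3.259
vertex -2.968 0.839 -2.054
endloop
endfacet
facet normal 0.622 0.215 0.753
outer loop
vertex -3.429 1.203 -1.777
vertex -2.968 0.839 -2.054
vertex -3.012 1.471 -2.198
endloop
endfacet
facet normal -0.623 -0.213 -0.753
outer loop
vertex -3.964 0.496 -3.259
vertex -4.008 1.129 -3.402
vertex -3.547 0.764 -3.68
endloop
endfacet
facet normal 0.449 -0.886 -0.119
outer loop
vertex -3.964 0.496 -3.259
vertex -3.547 0.764 -3.68
vertex -2.968 0.839 -2.054
endloop
endfacet
facet normal 0.449 -0.886 -0.119
outer loop
vertex -2.968 0.839 -2.054
vertex -3.547 0.764 -3.68
vertex -2.551 1.107 -2.475
endloop
endfacet
facet normal 0.622 0.215 0.753
outer loop
vertex -2.968 0.839 -2.054
vertex -2.551 1.107 -2.475
vertex -3.012 1.471 -2.198
endloop
endfacet
facet normal 0.374 0.665 -0.646
outer loop
vertex 0.771 -2.827 -1.899
vertex 0.5 -3.065 -2.301
vertex 0.271 -2.664 -2.021
endloop
endfacet
facet normal -0.065 0.462 0.884
outer loop
vertex 0.771 -2.827 -1.899
vertex 0.271 -2.664 -2.021
vertex -0.08 -4.095 -1.299
endloop
endfacet
facet normal 0.374 0.665 -0.646
outer loop
vertex 0.271 -2.664 -2.021
vertex 0.5 -3.065 -2.301
vertex -0.0 -2.902 -2.423
endloop
endfacet
facet normal -0.855 0.385 0.348
outer loop
vertex 0.271 -2.664 -2.021
vertex -0.0 -2.902 -2.423
vertex -0.08 -4.095 -1.299
endloop
endfacet
facet normal 0.374 0.665 -0.646
outer loop
vertex -0.0 -2.902 -2.423
vertex 0.5 -3.065 -2.301
vertex 0.229 -3.303 -2.703
endloop
endfacet
facet normal -0.898 -0.269 -0.349
outer loop
vertex -0.0 -2.902 -2.423
vertex 0.229 -3.303 -2.703
vertex -0.08 -4.095 -1.299
endloop
endfacet
facet normal 0.374 0.665 -0.646
outer loop
vertex 0.229 -3.303 -2.703
vertex 0.5 -3.065 -2.301
vertex 0.729 -3.466 -2.581
endloop
endfacet
facet normal -0.151 -0.846 -0.511
outer loop
vertex 0.229 -3.303 -2.703
vertex 0.729 -3.466 -2.581
vertex -0.08 -4.095 -1.299
endloop
endfacet
facet normal 0.374 0.665 -0.646
outer loop
vertex 0.729 -3.466 -2.581
vertex 0.5 -3.065 -2.301
vertex 1.0 -3.228 -2.179
endloop
endfacet
facet normal 0.638 -0.769 0.025
outer loop
vertex 0.729 -3.466 -2.581
vertex 1.0 -3.228 -2.179
vertex -0.08 -4.095 -1.299
endloop
endfacet
facet normal 0.374 0.665 -0.646
outer loop
vertex 1.0 -3.228 -2.179
vertex 0.5 -3.065 -2.301
vertex 0.771 -2.827 -1.899
endloop
endfacet
facet normal 0.681 -0.115 0.723
outer loop
vertex 1.0 -3.228 -2.179
vertex 0.771 -2.827 -1.899
vertex -0.08 -4.095 -1.299
endloop
endfacet

endsolid


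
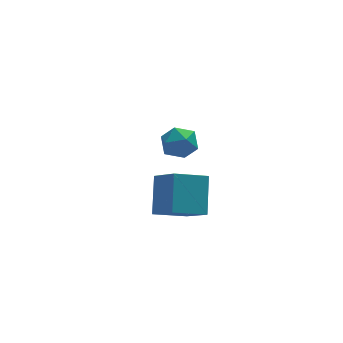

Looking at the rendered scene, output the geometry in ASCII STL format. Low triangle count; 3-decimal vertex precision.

solid 
facet normal -0.730 0.261 0.632
outer loop
vertex 2.058 2.375 -1.233
vertex 2.011 1.659 -0.991
vertex 2.481 2.144 -0.649
endloop
endfacet
facet normal -0.281 0.805 0.522
outer loop
vertex 2.058 2.375 -1.233
vertex 2.481 2.144 -0.649
vertex 2.781 2.593 -1.18
endloop
endfacet
facet normal -0.272 0.946 -0.176
outer loop
vertex 2.058 2.375 -1.233
vertex 2.781 2.593 -1.18
vertex 2.495 2.386 -1.85
endloop
endfacet
facet normal -0.716 0.489 -0.498
outer loop
vertex 2.058 2.375 -1.233
vertex 2.495 2.386 -1.85
vertex 2.019 1.809 -1.733
endloop
endfacet
facet normal -0.998 0.066 0.003
outer loop
vertex 2.058 2.375 -1.233
vertex 2.019 1.809 -1.733
vertex 2.011 1.659 -0.991
endloop
endfacet
facet normal 0.375 0.592 0.713
outer loop
vertex 2.781 2.593 -1.18
vertex 2.481 2.144 -0.649
vertex 3.181 2.011 -0.907
endloop
endfacet
facet normal -0.351 -0.288 0.891
outer loop
vertex 2.481 2.144 -0.649
vertex 2.011 1.659 -0.991
vertex 2.705 1.434 -0.79
endloop
endfacet
facet normal -0.788 -0.602 -0.130
outer loop
vertex 2.011 1.659 -0.991
vertex 2.019 1.809 -1.733
vertex 2.419 1.227 -1.46
endloop
endfacet
facet normal -0.331 0.082 -0.940
outer loop
vertex 2.019 1.809 -1.733
vertex 2.495 2.386 -1.85
vertex 2.719 1.676 -1.991
endloop
endfacet
facet normal 0.388 0.821 -0.419
outer loop
vertex 2.495 2.386 -1.85
vertex 2.781 2.593 -1.18
vertex 3.189 2.161 -1.649
endloop
endfacet
facet normal 0.716 -0.489 0.498
outer loop
vertex 3.142 1.445 -1.407
vertex 3.181 2.011 -0.907
vertex 2.705 1.434 -0.79
endloop
endfacet
facet normal 0.272 -0.946 0.176
outer loop
vertex 3.142 1.445 -1.407
vertex 2.705 1.434 -0.79
vertex 2.419 1.227 -1.46
endloop
endfacet
facet normal 0.281 -0.805 -0.522
outer loop
vertex 3.142 1.445 -1.407
vertex 2.419 1.227 -1.46
vertex 2.719 1.676 -1.991
endloop
endfacet
facet normal 0.730 -0.261 -0.632
outer loop
vertex 3.142 1.445 -1.407
vertex 2.719 1.676 -1.991
vertex 3.189 2.161 -1.649
endloop
endfacet
facet normal 0.998 -0.066 -0.003
outer loop
vertex 3.142 1.445 -1.407
vertex 3.189 2.161 -1.649
vertex 3.181 2.011 -0.907
endloop
endfacet
facet normal 0.331 -0.082 0.940
outer loop
vertex 2.705 1.434 -0.79
vertex 3.181 2.011 -0.907
vertex 2.481 2.144 -0.649
endloop
endfacet
facet normal -0.388 -0.821 0.419
outer loop
vertex 2.419 1.227 -1.46
vertex 2.705 1.434 -0.79
vertex 2.011 1.659 -0.991
endloop
endfacet
facet normal -0.375 -0.592 -0.713
outer loop
vertex 2.719 1.676 -1.991
vertex 2.419 1.227 -1.46
vertex 2.019 1.809 -1.733
endloop
endfacet
facet normal 0.351 0.288 -0.891
outer loop
vertex 3.189 2.161 -1.649
vertex 2.719 1.676 -1.991
vertex 2.495 2.386 -1.85
endloop
endfacet
facet normal 0.788 0.602 0.130
outer loop
vertex 3.181 2.011 -0.907
vertex 3.189 2.161 -1.649
vertex 2.781 2.593 -1.18
endloop
endfacet
facet normal -0.934 -0.036 0.355
outer loop
vertex 1.271 -2.049 0.591
vertex 0.882 -0.995 -0.326
vertex 0.913 -3.091 -0.456
endloop
endfacet
facet normal 0.268 -0.727 0.632
outer loop
vertex 2.118 -3.045 -0.914
vertex 1.271 -2.049 0.591
vertex 0.913 -3.091 -0.456
endloop
endfacet
facet normal -0.934 -0.036 0.355
outer loop
vertex 0.913 -3.091 -0.456
vertex 0.882 -0.995 -0.326
vertex 0.524 -2.037 -1.373
endloop
endfacet
facet normal -0.236 -0.686 -0.689
outer loop
vertex 0.524 -2.037 -1.373
vertex 2.118 -3.045 -0.914
vertex 0.913 -3.091 -0.456
endloop
endfacet
facet normal 0.236 0.686 0.689
outer loop
vertex 1.271 -2.049 0.591
vertex 2.087 -0.949 -0.784
vertex 0.882 -0.995 -0.326
endloop
endfacet
facet normal 0.268 -0.727 0.632
outer loop
vertex 2.476 -2.003 0.133
vertex 1.271 -2.049 0.591
vertex 2.118 -3.045 -0.914
endloop
endfacet
facet normal 0.236 0.686 0.689
outer loop
vertex 2.476 -2.003 0.133
vertex 2.087 -0.949 -0.784
vertex 1.271 -2.049 0.591
endloop
endfacet
facet normal -0.268 0.727 -0.632
outer loop
vertex 0.882 -0.995 -0.326
vertex 2.087 -0.949 -0.784
vertex 0.524 -2.037 -1.373
endloop
endfacet
facet normal -0.236 -0.686 -0.689
outer loop
vertex 1.729 -1.991 -1.831
vertex 2.118 -3.045 -0.914
vertex 0.524 -2.037 -1.373
endloop
endfacet
facet normal -0.268 0.727 -0.632
outer loop
vertex 0.524 -2.037 -1.373
vertex 2.087 -0.949 -0.784
vertex 1.729 -1.991 -1.831
endloop
endfacet
facet normal 0.934 0.036 -0.355
outer loop
vertex 1.729 -1.991 -1.831
vertex 2.476 -2.003 0.133
vertex 2.118 -3.045 -0.914
endloop
endfacet
facet normal 0.934 0.036 -0.355
outer loop
vertex 2.087 -0.949 -0.784
vertex 2.476 -2.003 0.133
vertex 1.729 -1.991 -1.831
endloop
endfacet

endsolid


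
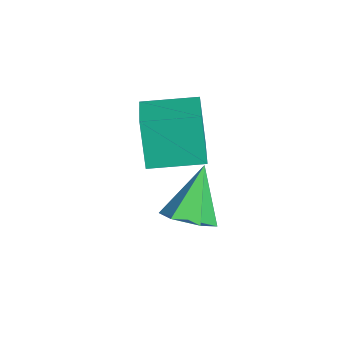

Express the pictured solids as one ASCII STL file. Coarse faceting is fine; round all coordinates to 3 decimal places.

solid 
facet normal 0.561 -0.342 -0.754
outer loop
vertex 4.341 -3.256 -3.033
vertex 3.555 -3.517 -3.499
vertex 3.916 -2.647 -3.625
endloop
endfacet
facet normal 0.443 0.764 0.468
outer loop
vertex 4.341 -3.256 -3.033
vertex 3.916 -2.647 -3.625
vertex 2.385 -2.803 -1.921
endloop
endfacet
facet normal 0.560 -0.342 -0.755
outer loop
vertex 3.916 -2.647 -3.625
vertex 3.555 -3.517 -3.499
vertex 3.13 -2.908 -4.09
endloop
endfacet
facet normal -0.242 0.961 -0.130
outer loop
vertex 3.916 -2.647 -3.625
vertex 3.13 -2.908 -4.09
vertex 2.385 -2.803 -1.921
endloop
endfacet
facet normal 0.560 -0.342 -0.755
outer loop
vertex 3.13 -2.908 -4.09
vertex 3.555 -3.517 -3.499
vertex 2.769 -3.777 -3.964
endloop
endfacet
facet normal -0.890 0.323 -0.321
outer loop
vertex 3.13 -2.908 -4.09
vertex 2.769 -3.777 -3.964
vertex 2.385 -2.803 -1.921
endloop
endfacet
facet normal 0.560 -0.341 -0.755
outer loop
vertex 2.769 -3.777 -3.964
vertex 3.555 -3.517 -3.499
vertex 3.195 -4.387 -3.373
endloop
endfacet
facet normal -0.854 -0.514 0.085
outer loop
vertex 2.769 -3.777 -3.964
vertex 3.195 -4.387 -3.373
vertex 2.385 -2.803 -1.921
endloop
endfacet
facet normal 0.561 -0.341 -0.754
outer loop
vertex 3.195 -4.387 -3.373
vertex 3.555 -3.517 -3.499
vertex 3.981 -4.126 -2.907
endloop
endfacet
facet normal -0.168 -0.711 0.682
outer loop
vertex 3.195 -4.387 -3.373
vertex 3.981 -4.126 -2.907
vertex 2.385 -2.803 -1.921
endloop
endfacet
facet normal 0.561 -0.341 -0.754
outer loop
vertex 3.981 -4.126 -2.907
vertex 3.555 -3.517 -3.499
vertex 4.341 -3.256 -3.033
endloop
endfacet
facet normal 0.480 -0.072 0.874
outer loop
vertex 3.981 -4.126 -2.907
vertex 4.341 -3.256 -3.033
vertex 2.385 -2.803 -1.921
endloop
endfacet
facet normal -0.951 0.130 -0.282
outer loop
vertex 1.204 -4.686 0.515
vertex 1.412 -2.804 0.681
vertex 1.768 -4.585 -1.338
endloop
endfacet
facet normal -0.110 -0.990 -0.087
outer loop
vertex 3.308 -4.796 -0.881
vertex 1.204 -4.686 0.515
vertex 1.768 -4.585 -1.338
endloop
endfacet
facet normal -0.950 0.130 -0.282
outer loop
vertex 1.768 -4.585 -1.338
vertex 1.412 -2.804 0.681
vertex 1.976 -2.704 -1.172
endloop
endfacet
facet normal 0.291 0.052 -0.955
outer loop
vertex 1.976 -2.704 -1.172
vertex 3.308 -4.796 -0.881
vertex 1.768 -4.585 -1.338
endloop
endfacet
facet normal -0.291 -0.052 0.955
outer loop
vertex 1.204 -4.686 0.515
vertex 2.952 -3.015 1.138
vertex 1.412 -2.804 0.681
endloop
endfacet
facet normal -0.109 -0.990 -0.087
outer loop
vertex 2.744 -4.896 0.972
vertex 1.204 -4.686 0.515
vertex 3.308 -4.796 -0.881
endloop
endfacet
facet normal -0.291 -0.052 0.955
outer loop
vertex 2.744 -4.896 0.972
vertex 2.952 -3.015 1.138
vertex 1.204 -4.686 0.515
endloop
endfacet
facet normal 0.110 0.990 0.087
outer loop
vertex 1.412 -2.804 0.681
vertex 2.952 -3.015 1.138
vertex 1.976 -2.704 -1.172
endloop
endfacet
facet normal 0.291 0.052 -0.955
outer loop
vertex 3.516 -2.914 -0.715
vertex 3.308 -4.796 -0.881
vertex 1.976 -2.704 -1.172
endloop
endfacet
facet normal 0.109 0.990 0.087
outer loop
vertex 1.976 -2.704 -1.172
vertex 2.952 -3.015 1.138
vertex 3.516 -2.914 -0.715
endloop
endfacet
facet normal 0.950 -0.130 0.282
outer loop
vertex 3.516 -2.914 -0.715
vertex 2.744 -4.896 0.972
vertex 3.308 -4.796 -0.881
endloop
endfacet
facet normal 0.950 -0.130 0.282
outer loop
vertex 2.952 -3.015 1.138
vertex 2.744 -4.896 0.972
vertex 3.516 -2.914 -0.715
endloop
endfacet

endsolid


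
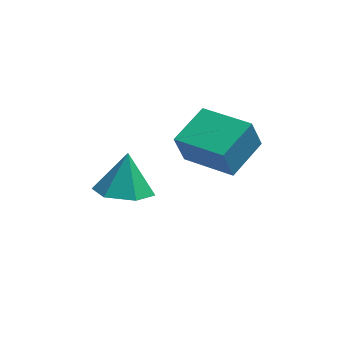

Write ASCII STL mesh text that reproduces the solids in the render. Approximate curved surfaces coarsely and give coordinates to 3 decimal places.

solid 
facet normal -0.702 0.679 -0.216
outer loop
vertex 0.243 0.354 2.15
vertex 1.044 1.257 2.386
vertex 0.497 0.348 1.307
endloop
endfacet
facet normal -0.652 -0.734 -0.191
outer loop
vertex 1.556 -0.677 1.634
vertex 0.243 0.354 2.15
vertex 0.497 0.348 1.307
endloop
endfacet
facet normal -0.701 0.679 -0.216
outer loop
vertex 0.497 0.348 1.307
vertex 1.044 1.257 2.386
vertex 1.298 1.251 1.544
endloop
endfacet
facet normal 0.290 -0.006 -0.957
outer loop
vertex 1.298 1.251 1.544
vertex 1.556 -0.677 1.634
vertex 0.497 0.348 1.307
endloop
endfacet
facet normal -0.289 0.006 0.957
outer loop
vertex 0.243 0.354 2.15
vertex 2.103 0.232 2.713
vertex 1.044 1.257 2.386
endloop
endfacet
facet normal -0.652 -0.734 -0.191
outer loop
vertex 1.302 -0.671 2.476
vertex 0.243 0.354 2.15
vertex 1.556 -0.677 1.634
endloop
endfacet
facet normal -0.289 0.005 0.957
outer loop
vertex 1.302 -0.671 2.476
vertex 2.103 0.232 2.713
vertex 0.243 0.354 2.15
endloop
endfacet
facet normal 0.651 0.734 0.191
outer loop
vertex 1.044 1.257 2.386
vertex 2.103 0.232 2.713
vertex 1.298 1.251 1.544
endloop
endfacet
facet normal 0.289 -0.006 -0.957
outer loop
vertex 2.357 0.226 1.87
vertex 1.556 -0.677 1.634
vertex 1.298 1.251 1.544
endloop
endfacet
facet normal 0.652 0.734 0.191
outer loop
vertex 1.298 1.251 1.544
vertex 2.103 0.232 2.713
vertex 2.357 0.226 1.87
endloop
endfacet
facet normal 0.702 -0.679 0.216
outer loop
vertex 2.357 0.226 1.87
vertex 1.302 -0.671 2.476
vertex 1.556 -0.677 1.634
endloop
endfacet
facet normal 0.702 -0.679 0.216
outer loop
vertex 2.103 0.232 2.713
vertex 1.302 -0.671 2.476
vertex 2.357 0.226 1.87
endloop
endfacet
facet normal -0.152 -0.511 -0.846
outer loop
vertex -0.442 1.425 -0.99
vertex -0.959 0.948 -0.609
vertex -1.219 1.616 -0.966
endloop
endfacet
facet normal 0.238 0.971 -0.031
outer loop
vertex -0.442 1.425 -0.99
vertex -1.219 1.616 -0.966
vertex -0.781 1.552 0.389
endloop
endfacet
facet normal -0.152 -0.511 -0.846
outer loop
vertex -1.219 1.616 -0.966
vertex -0.959 0.948 -0.609
vertex -1.736 1.139 -0.585
endloop
endfacet
facet normal -0.568 0.793 0.221
outer loop
vertex -1.219 1.616 -0.966
vertex -1.736 1.139 -0.585
vertex -0.781 1.552 0.389
endloop
endfacet
facet normal -0.152 -0.511 -0.846
outer loop
vertex -1.736 1.139 -0.585
vertex -0.959 0.948 -0.609
vertex -1.476 0.471 -0.228
endloop
endfacet
facet normal -0.729 0.080 0.680
outer loop
vertex -1.736 1.139 -0.585
vertex -1.476 0.471 -0.228
vertex -0.781 1.552 0.389
endloop
endfacet
facet normal -0.151 -0.512 -0.846
outer loop
vertex -1.476 0.471 -0.228
vertex -0.959 0.948 -0.609
vertex -0.7 0.281 -0.252
endloop
endfacet
facet normal -0.083 -0.453 0.888
outer loop
vertex -1.476 0.471 -0.228
vertex -0.7 0.281 -0.252
vertex -0.781 1.552 0.389
endloop
endfacet
facet normal -0.151 -0.511 -0.846
outer loop
vertex -0.7 0.281 -0.252
vertex -0.959 0.948 -0.609
vertex -0.182 0.758 -0.633
endloop
endfacet
facet normal 0.721 -0.275 0.636
outer loop
vertex -0.7 0.281 -0.252
vertex -0.182 0.758 -0.633
vertex -0.781 1.552 0.389
endloop
endfacet
facet normal -0.151 -0.512 -0.846
outer loop
vertex -0.182 0.758 -0.633
vertex -0.959 0.948 -0.609
vertex -0.442 1.425 -0.99
endloop
endfacet
facet normal 0.882 0.438 0.176
outer loop
vertex -0.182 0.758 -0.633
vertex -0.442 1.425 -0.99
vertex -0.781 1.552 0.389
endloop
endfacet

endsolid


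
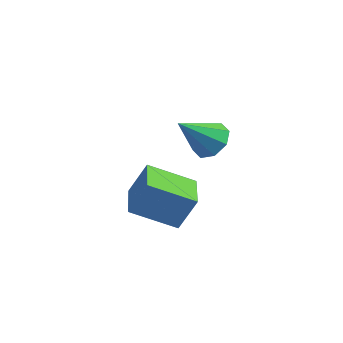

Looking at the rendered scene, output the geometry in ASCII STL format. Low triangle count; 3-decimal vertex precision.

solid 
facet normal 0.345 0.630 -0.696
outer loop
vertex -0.871 2.482 1.363
vertex -1.464 3.114 1.641
vertex -0.61 2.891 1.862
endloop
endfacet
facet normal 0.654 -0.716 0.245
outer loop
vertex -0.871 2.482 1.363
vertex -0.61 2.891 1.862
vertex -2.136 1.886 2.999
endloop
endfacet
facet normal 0.345 0.629 -0.697
outer loop
vertex -0.61 2.891 1.862
vertex -1.464 3.114 1.641
vertex -0.849 3.431 2.231
endloop
endfacet
facet normal 0.666 -0.197 0.720
outer loop
vertex -0.61 2.891 1.862
vertex -0.849 3.431 2.231
vertex -2.136 1.886 2.999
endloop
endfacet
facet normal 0.344 0.630 -0.697
outer loop
vertex -0.849 3.431 2.231
vertex -1.464 3.114 1.641
vertex -1.449 3.785 2.255
endloop
endfacet
facet normal 0.209 0.290 0.934
outer loop
vertex -0.849 3.431 2.231
vertex -1.449 3.785 2.255
vertex -2.136 1.886 2.999
endloop
endfacet
facet normal 0.344 0.630 -0.697
outer loop
vertex -1.449 3.785 2.255
vertex -1.464 3.114 1.641
vertex -2.058 3.745 1.918
endloop
endfacet
facet normal -0.452 0.462 0.763
outer loop
vertex -1.449 3.785 2.255
vertex -2.058 3.745 1.918
vertex -2.136 1.886 2.999
endloop
endfacet
facet normal 0.344 0.630 -0.696
outer loop
vertex -2.058 3.745 1.918
vertex -1.464 3.114 1.641
vertex -2.319 3.336 1.419
endloop
endfacet
facet normal -0.927 0.217 0.307
outer loop
vertex -2.058 3.745 1.918
vertex -2.319 3.336 1.419
vertex -2.136 1.886 2.999
endloop
endfacet
facet normal 0.344 0.629 -0.697
outer loop
vertex -2.319 3.336 1.419
vertex -1.464 3.114 1.641
vertex -2.079 2.796 1.05
endloop
endfacet
facet normal -0.938 -0.302 -0.168
outer loop
vertex -2.319 3.336 1.419
vertex -2.079 2.796 1.05
vertex -2.136 1.886 2.999
endloop
endfacet
facet normal 0.345 0.629 -0.697
outer loop
vertex -2.079 2.796 1.05
vertex -1.464 3.114 1.641
vertex -1.48 2.442 1.027
endloop
endfacet
facet normal -0.481 -0.789 -0.382
outer loop
vertex -2.079 2.796 1.05
vertex -1.48 2.442 1.027
vertex -2.136 1.886 2.999
endloop
endfacet
facet normal 0.343 0.629 -0.697
outer loop
vertex -1.48 2.442 1.027
vertex -1.464 3.114 1.641
vertex -0.871 2.482 1.363
endloop
endfacet
facet normal 0.180 -0.961 -0.211
outer loop
vertex -1.48 2.442 1.027
vertex -0.871 2.482 1.363
vertex -2.136 1.886 2.999
endloop
endfacet
facet normal -0.587 0.809 -0.035
outer loop
vertex -4.542 3.231 -0.984
vertex -2.956 4.34 -1.945
vertex -5.112 2.752 -2.479
endloop
endfacet
facet normal -0.734 -0.513 0.444
outer loop
vertex -4.044 1.28 -2.415
vertex -4.542 3.231 -0.984
vertex -5.112 2.752 -2.479
endloop
endfacet
facet normal -0.587 0.809 -0.035
outer loop
vertex -5.112 2.752 -2.479
vertex -2.956 4.34 -1.945
vertex -3.527 3.861 -3.439
endloop
endfacet
facet normal -0.342 -0.287 -0.895
outer loop
vertex -3.527 3.861 -3.439
vertex -4.044 1.28 -2.415
vertex -5.112 2.752 -2.479
endloop
endfacet
facet normal 0.342 0.287 0.895
outer loop
vertex -4.542 3.231 -0.984
vertex -1.888 2.868 -1.881
vertex -2.956 4.34 -1.945
endloop
endfacet
facet normal -0.734 -0.514 0.445
outer loop
vertex -3.473 1.759 -0.921
vertex -4.542 3.231 -0.984
vertex -4.044 1.28 -2.415
endloop
endfacet
facet normal 0.342 0.286 0.895
outer loop
vertex -3.473 1.759 -0.921
vertex -1.888 2.868 -1.881
vertex -4.542 3.231 -0.984
endloop
endfacet
facet normal 0.734 0.513 -0.445
outer loop
vertex -2.956 4.34 -1.945
vertex -1.888 2.868 -1.881
vertex -3.527 3.861 -3.439
endloop
endfacet
facet normal -0.342 -0.287 -0.895
outer loop
vertex -2.458 2.389 -3.376
vertex -4.044 1.28 -2.415
vertex -3.527 3.861 -3.439
endloop
endfacet
facet normal 0.734 0.514 -0.444
outer loop
vertex -3.527 3.861 -3.439
vertex -1.888 2.868 -1.881
vertex -2.458 2.389 -3.376
endloop
endfacet
facet normal 0.587 -0.809 0.035
outer loop
vertex -2.458 2.389 -3.376
vertex -3.473 1.759 -0.921
vertex -4.044 1.28 -2.415
endloop
endfacet
facet normal 0.587 -0.809 0.035
outer loop
vertex -1.888 2.868 -1.881
vertex -3.473 1.759 -0.921
vertex -2.458 2.389 -3.376
endloop
endfacet

endsolid


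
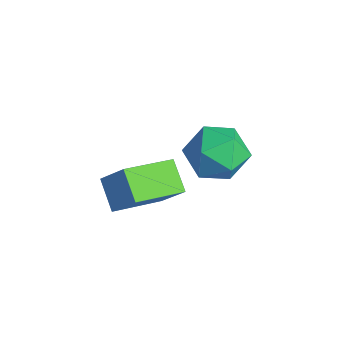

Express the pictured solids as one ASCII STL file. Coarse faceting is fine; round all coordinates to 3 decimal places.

solid 
facet normal -0.571 -0.312 -0.759
outer loop
vertex -3.829 -4.359 3.583
vertex -3.963 -3.066 3.153
vertex -3.12 -4.451 3.087
endloop
endfacet
facet normal 0.098 -0.944 0.315
outer loop
vertex -2.577 -4.154 3.807
vertex -3.829 -4.359 3.583
vertex -3.12 -4.451 3.087
endloop
endfacet
facet normal -0.572 -0.312 -0.758
outer loop
vertex -3.12 -4.451 3.087
vertex -3.963 -3.066 3.153
vertex -3.255 -3.157 2.656
endloop
endfacet
facet normal 0.814 -0.105 -0.571
outer loop
vertex -3.255 -3.157 2.656
vertex -2.577 -4.154 3.807
vertex -3.12 -4.451 3.087
endloop
endfacet
facet normal -0.814 0.105 0.571
outer loop
vertex -3.829 -4.359 3.583
vertex -3.42 -2.769 3.873
vertex -3.963 -3.066 3.153
endloop
endfacet
facet normal 0.099 -0.944 0.313
outer loop
vertex -3.285 -4.063 4.304
vertex -3.829 -4.359 3.583
vertex -2.577 -4.154 3.807
endloop
endfacet
facet normal -0.814 0.105 0.571
outer loop
vertex -3.285 -4.063 4.304
vertex -3.42 -2.769 3.873
vertex -3.829 -4.359 3.583
endloop
endfacet
facet normal -0.099 0.944 -0.314
outer loop
vertex -3.963 -3.066 3.153
vertex -3.42 -2.769 3.873
vertex -3.255 -3.157 2.656
endloop
endfacet
facet normal 0.814 -0.106 -0.571
outer loop
vertex -2.711 -2.861 3.377
vertex -2.577 -4.154 3.807
vertex -3.255 -3.157 2.656
endloop
endfacet
facet normal -0.097 0.944 -0.314
outer loop
vertex -3.255 -3.157 2.656
vertex -3.42 -2.769 3.873
vertex -2.711 -2.861 3.377
endloop
endfacet
facet normal 0.572 0.312 0.758
outer loop
vertex -2.711 -2.861 3.377
vertex -3.285 -4.063 4.304
vertex -2.577 -4.154 3.807
endloop
endfacet
facet normal 0.571 0.312 0.759
outer loop
vertex -3.42 -2.769 3.873
vertex -3.285 -4.063 4.304
vertex -2.711 -2.861 3.377
endloop
endfacet
facet normal -0.824 0.337 0.456
outer loop
vertex -4.198 -0.749 3.293
vertex -4.651 -1.323 2.899
vertex -4.313 -1.496 3.637
endloop
endfacet
facet normal -0.249 0.436 0.865
outer loop
vertex -4.198 -0.749 3.293
vertex -4.313 -1.496 3.637
vertex -3.566 -1.134 3.669
endloop
endfacet
facet normal 0.214 0.839 0.500
outer loop
vertex -4.198 -0.749 3.293
vertex -3.566 -1.134 3.669
vertex -3.442 -0.737 2.95
endloop
endfacet
facet normal -0.077 0.988 -0.135
outer loop
vertex -4.198 -0.749 3.293
vertex -3.442 -0.737 2.95
vertex -4.113 -0.854 2.474
endloop
endfacet
facet normal -0.718 0.677 -0.161
outer loop
vertex -4.198 -0.749 3.293
vertex -4.113 -0.854 2.474
vertex -4.651 -1.323 2.899
endloop
endfacet
facet normal 0.055 -0.201 0.978
outer loop
vertex -3.566 -1.134 3.669
vertex -4.313 -1.496 3.637
vertex -3.627 -1.946 3.506
endloop
endfacet
facet normal -0.877 -0.362 0.317
outer loop
vertex -4.313 -1.496 3.637
vertex -4.651 -1.323 2.899
vertex -4.298 -2.063 3.03
endloop
endfacet
facet normal -0.705 0.190 -0.683
outer loop
vertex -4.651 -1.323 2.899
vertex -4.113 -0.854 2.474
vertex -4.174 -1.666 2.311
endloop
endfacet
facet normal 0.333 0.693 -0.639
outer loop
vertex -4.113 -0.854 2.474
vertex -3.442 -0.737 2.95
vertex -3.427 -1.304 2.343
endloop
endfacet
facet normal 0.803 0.452 0.388
outer loop
vertex -3.442 -0.737 2.95
vertex -3.566 -1.134 3.669
vertex -3.089 -1.477 3.081
endloop
endfacet
facet normal 0.077 -0.988 0.135
outer loop
vertex -3.542 -2.051 2.687
vertex -3.627 -1.946 3.506
vertex -4.298 -2.063 3.03
endloop
endfacet
facet normal -0.214 -0.839 -0.500
outer loop
vertex -3.542 -2.051 2.687
vertex -4.298 -2.063 3.03
vertex -4.174 -1.666 2.311
endloop
endfacet
facet normal 0.249 -0.436 -0.865
outer loop
vertex -3.542 -2.051 2.687
vertex -4.174 -1.666 2.311
vertex -3.427 -1.304 2.343
endloop
endfacet
facet normal 0.824 -0.337 -0.456
outer loop
vertex -3.542 -2.051 2.687
vertex -3.427 -1.304 2.343
vertex -3.089 -1.477 3.081
endloop
endfacet
facet normal 0.718 -0.677 0.161
outer loop
vertex -3.542 -2.051 2.687
vertex -3.089 -1.477 3.081
vertex -3.627 -1.946 3.506
endloop
endfacet
facet normal -0.333 -0.693 0.639
outer loop
vertex -4.298 -2.063 3.03
vertex -3.627 -1.946 3.506
vertex -4.313 -1.496 3.637
endloop
endfacet
facet normal -0.803 -0.452 -0.388
outer loop
vertex -4.174 -1.666 2.311
vertex -4.298 -2.063 3.03
vertex -4.651 -1.323 2.899
endloop
endfacet
facet normal -0.055 0.201 -0.978
outer loop
vertex -3.427 -1.304 2.343
vertex -4.174 -1.666 2.311
vertex -4.113 -0.854 2.474
endloop
endfacet
facet normal 0.877 0.362 -0.317
outer loop
vertex -3.089 -1.477 3.081
vertex -3.427 -1.304 2.343
vertex -3.442 -0.737 2.95
endloop
endfacet
facet normal 0.705 -0.190 0.683
outer loop
vertex -3.627 -1.946 3.506
vertex -3.089 -1.477 3.081
vertex -3.566 -1.134 3.669
endloop
endfacet

endsolid
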